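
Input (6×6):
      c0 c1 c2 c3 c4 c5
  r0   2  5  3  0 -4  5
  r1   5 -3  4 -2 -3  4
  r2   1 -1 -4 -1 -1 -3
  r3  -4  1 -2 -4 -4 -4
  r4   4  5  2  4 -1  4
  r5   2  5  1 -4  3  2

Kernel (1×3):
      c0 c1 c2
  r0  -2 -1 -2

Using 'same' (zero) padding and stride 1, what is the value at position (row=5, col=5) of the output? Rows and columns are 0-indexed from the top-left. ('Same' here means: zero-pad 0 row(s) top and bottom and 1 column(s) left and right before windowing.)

-8

The receptive field on the zero-padded input at this output position is [3 2 0]. Elementwise product with the kernel and sum: 3·-2 + 2·-1 + 0·-2.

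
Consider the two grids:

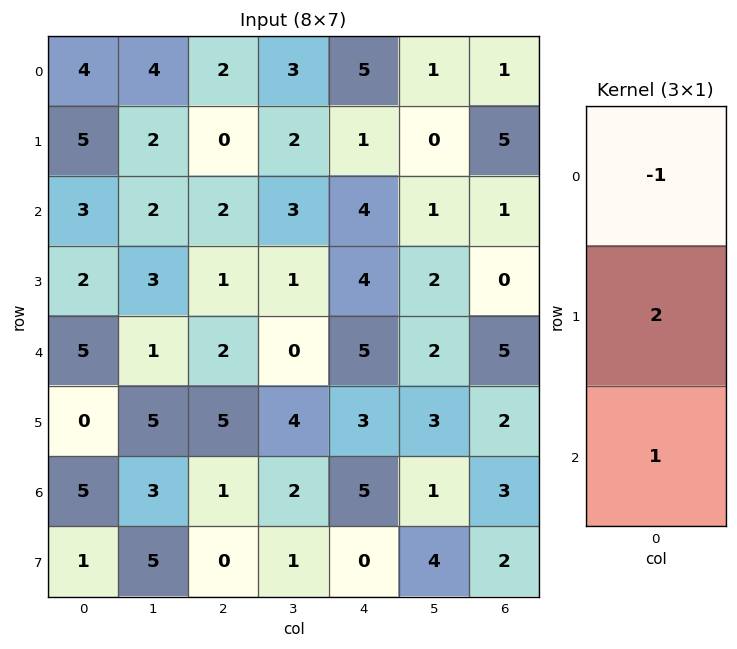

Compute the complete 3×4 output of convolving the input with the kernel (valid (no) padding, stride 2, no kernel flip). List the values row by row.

Output[0,0]: The receptive field on the input at this output position is [4 / 5 / 3]. Elementwise product with the kernel and sum: 4·-1 + 5·2 + 3·1.
Output[0,1]: The receptive field on the input at this output position is [2 / 0 / 2]. Elementwise product with the kernel and sum: 2·-1 + 0·2 + 2·1.

9 0 1 10
6 2 9 4
0 9 6 2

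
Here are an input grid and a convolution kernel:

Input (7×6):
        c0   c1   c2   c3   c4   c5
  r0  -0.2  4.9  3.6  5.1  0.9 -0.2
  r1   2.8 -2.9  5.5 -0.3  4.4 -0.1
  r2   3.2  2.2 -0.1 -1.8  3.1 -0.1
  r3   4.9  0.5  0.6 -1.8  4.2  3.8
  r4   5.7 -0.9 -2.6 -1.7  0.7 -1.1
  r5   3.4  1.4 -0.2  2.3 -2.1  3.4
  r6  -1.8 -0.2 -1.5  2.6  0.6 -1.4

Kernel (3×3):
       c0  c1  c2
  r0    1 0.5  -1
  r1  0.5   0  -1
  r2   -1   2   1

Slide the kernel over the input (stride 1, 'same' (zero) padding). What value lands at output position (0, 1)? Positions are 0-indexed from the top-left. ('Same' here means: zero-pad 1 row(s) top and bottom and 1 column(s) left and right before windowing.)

The receptive field on the zero-padded input at this output position is [0 0 0 / -0.2 4.9 3.6 / 2.8 -2.9 5.5]. Elementwise product with the kernel and sum: 0·1 + 0·0.5 + 0·-1 + -0.2·0.5 + 3.6·-1 + 2.8·-1 + -2.9·2 + 5.5·1.

-6.8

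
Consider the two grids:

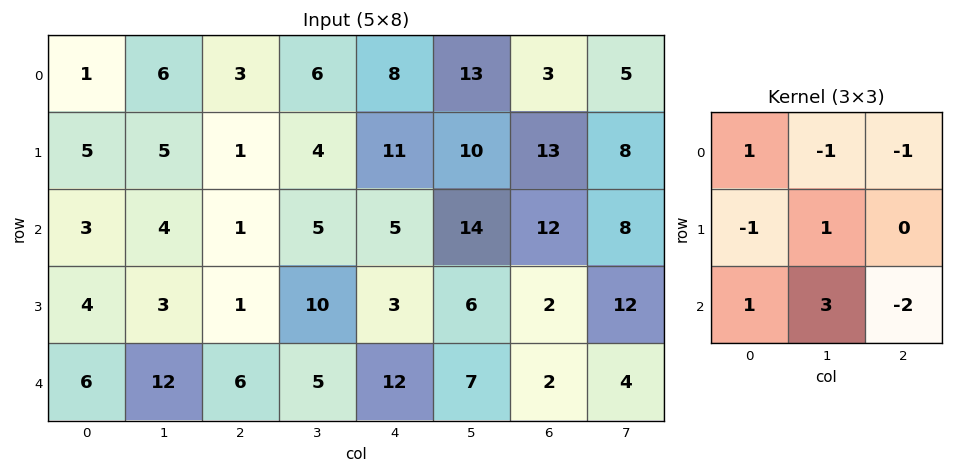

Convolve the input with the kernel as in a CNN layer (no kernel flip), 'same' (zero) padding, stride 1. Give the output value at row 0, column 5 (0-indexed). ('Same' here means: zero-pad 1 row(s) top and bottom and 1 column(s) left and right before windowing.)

20

The receptive field on the zero-padded input at this output position is [0 0 0 / 8 13 3 / 11 10 13]. Elementwise product with the kernel and sum: 0·1 + 0·-1 + 0·-1 + 8·-1 + 13·1 + 11·1 + 10·3 + 13·-2.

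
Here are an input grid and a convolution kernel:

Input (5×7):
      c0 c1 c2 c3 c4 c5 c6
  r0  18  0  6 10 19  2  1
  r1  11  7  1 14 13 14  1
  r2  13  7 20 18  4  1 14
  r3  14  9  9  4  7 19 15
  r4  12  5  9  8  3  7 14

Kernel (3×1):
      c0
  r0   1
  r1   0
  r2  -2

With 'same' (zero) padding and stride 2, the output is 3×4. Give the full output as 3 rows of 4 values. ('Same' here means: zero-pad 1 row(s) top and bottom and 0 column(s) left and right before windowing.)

-22 -2 -26 -2
-17 -17 -1 -29
14 9 7 15

Output[0,0]: The receptive field on the zero-padded input at this output position is [0 / 18 / 11]. Elementwise product with the kernel and sum: 0·1 + 11·-2.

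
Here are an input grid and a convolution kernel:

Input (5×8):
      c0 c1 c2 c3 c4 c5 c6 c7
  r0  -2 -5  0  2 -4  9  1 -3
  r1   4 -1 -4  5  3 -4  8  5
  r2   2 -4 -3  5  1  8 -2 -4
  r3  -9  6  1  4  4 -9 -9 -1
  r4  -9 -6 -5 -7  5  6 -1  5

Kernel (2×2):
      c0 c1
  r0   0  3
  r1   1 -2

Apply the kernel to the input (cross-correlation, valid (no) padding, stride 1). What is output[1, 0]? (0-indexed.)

The receptive field on the input at this output position is [4 -1 / 2 -4]. Elementwise product with the kernel and sum: -1·3 + 2·1 + -4·-2.

7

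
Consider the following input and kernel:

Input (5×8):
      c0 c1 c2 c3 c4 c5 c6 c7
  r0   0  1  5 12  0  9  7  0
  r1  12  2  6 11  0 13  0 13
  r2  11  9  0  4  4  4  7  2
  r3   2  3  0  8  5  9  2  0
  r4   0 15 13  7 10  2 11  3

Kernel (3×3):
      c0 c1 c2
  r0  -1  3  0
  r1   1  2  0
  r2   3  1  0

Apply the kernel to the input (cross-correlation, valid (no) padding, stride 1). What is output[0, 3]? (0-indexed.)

15

The receptive field on the input at this output position is [12 0 9 / 11 0 13 / 4 4 4]. Elementwise product with the kernel and sum: 12·-1 + 0·3 + 11·1 + 0·2 + 4·3 + 4·1.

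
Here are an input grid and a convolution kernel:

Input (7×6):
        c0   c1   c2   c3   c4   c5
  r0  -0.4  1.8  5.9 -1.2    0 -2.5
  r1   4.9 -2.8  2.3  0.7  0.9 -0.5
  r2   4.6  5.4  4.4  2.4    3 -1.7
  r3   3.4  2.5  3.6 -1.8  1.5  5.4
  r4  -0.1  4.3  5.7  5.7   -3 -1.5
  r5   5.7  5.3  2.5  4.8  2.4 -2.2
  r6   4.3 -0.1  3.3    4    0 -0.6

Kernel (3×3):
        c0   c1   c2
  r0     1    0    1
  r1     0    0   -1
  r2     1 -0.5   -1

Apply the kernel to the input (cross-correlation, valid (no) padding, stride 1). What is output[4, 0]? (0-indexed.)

4.15

The receptive field on the input at this output position is [-0.1 4.3 5.7 / 5.7 5.3 2.5 / 4.3 -0.1 3.3]. Elementwise product with the kernel and sum: -0.1·1 + 5.7·1 + 2.5·-1 + 4.3·1 + -0.1·-0.5 + 3.3·-1.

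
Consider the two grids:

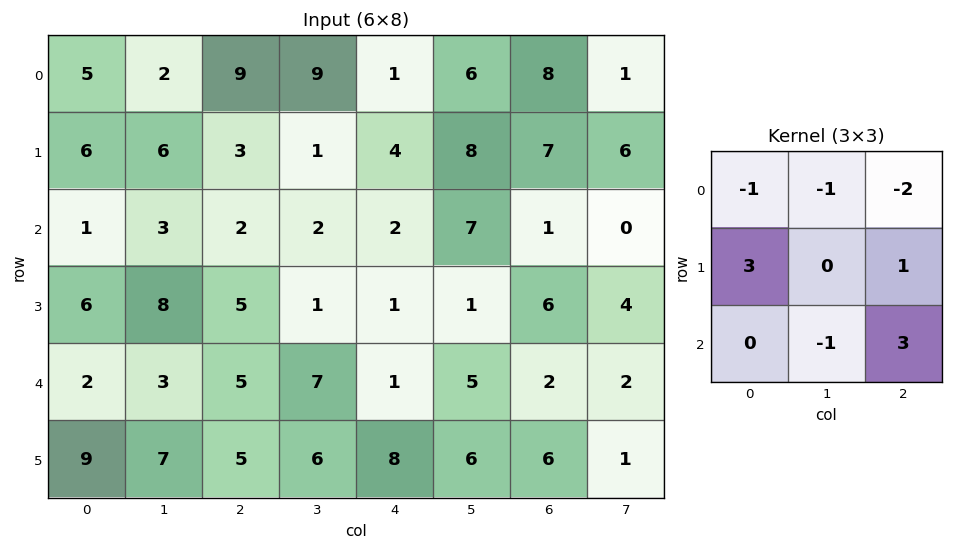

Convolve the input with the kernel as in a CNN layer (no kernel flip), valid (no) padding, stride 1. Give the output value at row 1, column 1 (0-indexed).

-2

The receptive field on the input at this output position is [6 3 1 / 3 2 2 / 8 5 1]. Elementwise product with the kernel and sum: 6·-1 + 3·-1 + 1·-2 + 3·3 + 2·1 + 5·-1 + 1·3.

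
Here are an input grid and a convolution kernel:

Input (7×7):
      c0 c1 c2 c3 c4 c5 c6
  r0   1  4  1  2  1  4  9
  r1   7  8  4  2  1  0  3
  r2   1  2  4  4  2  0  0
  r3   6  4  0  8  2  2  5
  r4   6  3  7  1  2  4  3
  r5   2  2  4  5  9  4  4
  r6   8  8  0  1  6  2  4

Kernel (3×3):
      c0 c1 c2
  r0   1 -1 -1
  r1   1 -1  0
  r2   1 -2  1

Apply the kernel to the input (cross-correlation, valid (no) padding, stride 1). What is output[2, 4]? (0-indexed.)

-1

The receptive field on the input at this output position is [2 0 0 / 2 2 5 / 2 4 3]. Elementwise product with the kernel and sum: 2·1 + 0·-1 + 0·-1 + 2·1 + 2·-1 + 2·1 + 4·-2 + 3·1.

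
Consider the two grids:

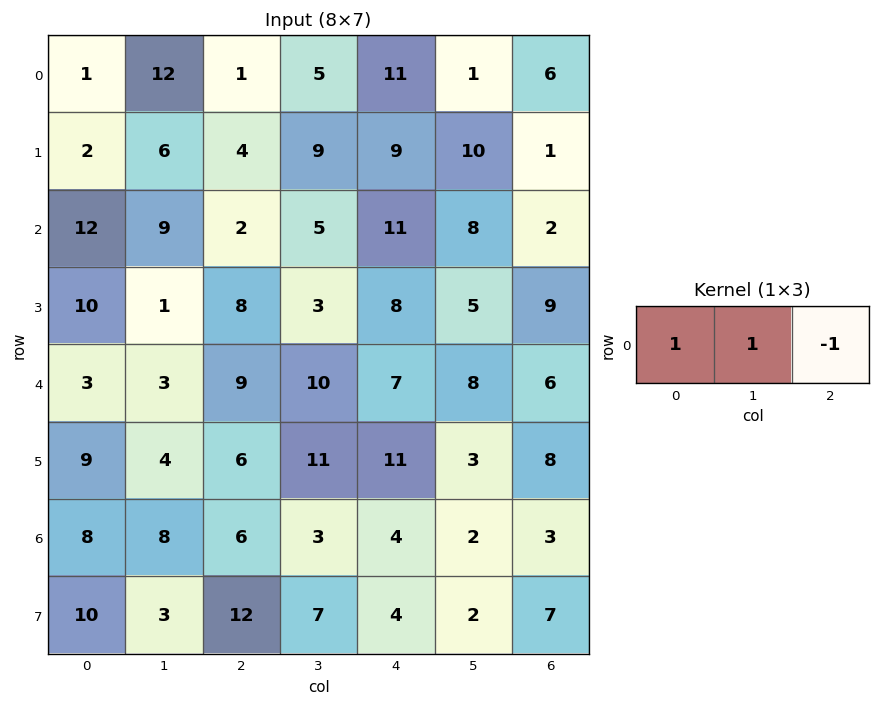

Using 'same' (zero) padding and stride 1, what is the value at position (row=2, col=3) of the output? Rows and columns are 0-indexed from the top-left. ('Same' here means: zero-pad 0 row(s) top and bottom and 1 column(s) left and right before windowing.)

-4

The receptive field on the zero-padded input at this output position is [2 5 11]. Elementwise product with the kernel and sum: 2·1 + 5·1 + 11·-1.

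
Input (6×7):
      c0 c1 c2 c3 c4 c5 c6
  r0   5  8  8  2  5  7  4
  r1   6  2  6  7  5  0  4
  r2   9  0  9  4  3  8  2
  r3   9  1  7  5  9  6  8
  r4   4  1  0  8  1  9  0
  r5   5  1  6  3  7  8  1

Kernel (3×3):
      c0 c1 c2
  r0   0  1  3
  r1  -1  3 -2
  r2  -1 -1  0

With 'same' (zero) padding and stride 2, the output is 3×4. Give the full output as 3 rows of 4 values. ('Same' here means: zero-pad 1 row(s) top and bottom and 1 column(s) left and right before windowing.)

Output[0,0]: The receptive field on the zero-padded input at this output position is [0 0 0 / 0 5 8 / 0 6 2]. Elementwise product with the kernel and sum: 0·1 + 0·3 + 0·-1 + 5·3 + 8·-2 + 0·-1 + 6·-1.
Output[0,1]: The receptive field on the zero-padded input at this output position is [0 0 0 / 8 8 2 / 2 6 7]. Elementwise product with the kernel and sum: 0·1 + 0·3 + 8·-1 + 8·3 + 2·-2 + 2·-1 + 6·-1.

-7 4 -13 1
30 38 -20 -12
17 -2 -6 -10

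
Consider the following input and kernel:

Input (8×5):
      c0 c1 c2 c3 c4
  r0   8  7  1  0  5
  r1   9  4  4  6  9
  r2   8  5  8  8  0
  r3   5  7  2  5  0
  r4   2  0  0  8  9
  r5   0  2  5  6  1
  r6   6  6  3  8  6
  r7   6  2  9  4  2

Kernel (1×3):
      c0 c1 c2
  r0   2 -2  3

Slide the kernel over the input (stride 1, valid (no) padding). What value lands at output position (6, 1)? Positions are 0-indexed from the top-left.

30

The receptive field on the input at this output position is [6 3 8]. Elementwise product with the kernel and sum: 6·2 + 3·-2 + 8·3.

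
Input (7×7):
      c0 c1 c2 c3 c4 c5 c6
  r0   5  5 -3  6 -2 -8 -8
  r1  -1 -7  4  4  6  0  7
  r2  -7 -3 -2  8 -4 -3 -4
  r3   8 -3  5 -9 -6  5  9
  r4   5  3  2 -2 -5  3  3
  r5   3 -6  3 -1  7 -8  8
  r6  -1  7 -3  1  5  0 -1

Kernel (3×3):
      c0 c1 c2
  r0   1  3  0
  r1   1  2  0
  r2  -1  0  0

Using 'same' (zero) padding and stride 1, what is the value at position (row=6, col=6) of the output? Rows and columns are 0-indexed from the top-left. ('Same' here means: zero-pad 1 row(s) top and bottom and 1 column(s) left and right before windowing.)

The receptive field on the zero-padded input at this output position is [-8 8 0 / 0 -1 0 / 0 0 0]. Elementwise product with the kernel and sum: -8·1 + 8·3 + 0·1 + -1·2 + 0·-1.

14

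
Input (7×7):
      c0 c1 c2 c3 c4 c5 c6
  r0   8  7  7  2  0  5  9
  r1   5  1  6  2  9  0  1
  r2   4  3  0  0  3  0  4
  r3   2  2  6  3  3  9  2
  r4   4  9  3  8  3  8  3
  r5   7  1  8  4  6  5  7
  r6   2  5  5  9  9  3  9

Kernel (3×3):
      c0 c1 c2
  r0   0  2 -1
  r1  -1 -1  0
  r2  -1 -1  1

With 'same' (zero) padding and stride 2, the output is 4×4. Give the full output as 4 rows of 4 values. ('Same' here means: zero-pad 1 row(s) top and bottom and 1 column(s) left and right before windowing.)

Output[0,0]: The receptive field on the zero-padded input at this output position is [0 0 0 / 0 8 7 / 0 5 1]. Elementwise product with the kernel and sum: 0·2 + 0·-1 + 0·-1 + 8·-1 + 0·-1 + 5·-1 + 1·1.

-12 -19 -13 -15
5 2 18 -13
-8 -8 -19 -19
11 2 -11 2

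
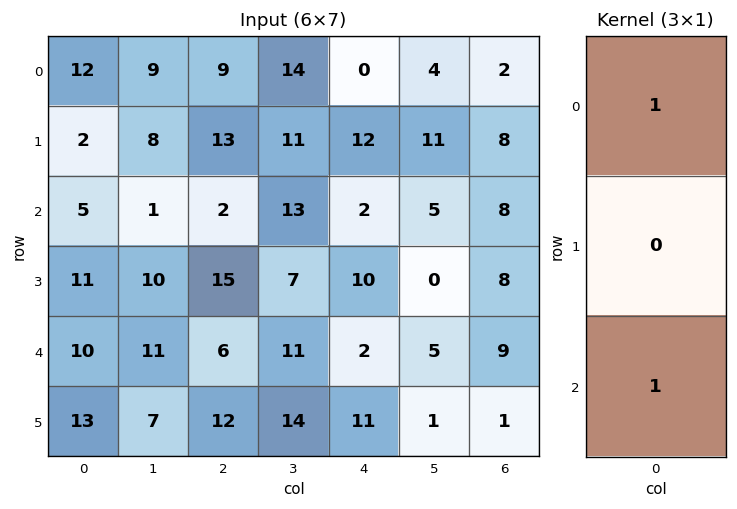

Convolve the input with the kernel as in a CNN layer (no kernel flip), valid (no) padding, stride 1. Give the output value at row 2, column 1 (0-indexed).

The receptive field on the input at this output position is [1 / 10 / 11]. Elementwise product with the kernel and sum: 1·1 + 11·1.

12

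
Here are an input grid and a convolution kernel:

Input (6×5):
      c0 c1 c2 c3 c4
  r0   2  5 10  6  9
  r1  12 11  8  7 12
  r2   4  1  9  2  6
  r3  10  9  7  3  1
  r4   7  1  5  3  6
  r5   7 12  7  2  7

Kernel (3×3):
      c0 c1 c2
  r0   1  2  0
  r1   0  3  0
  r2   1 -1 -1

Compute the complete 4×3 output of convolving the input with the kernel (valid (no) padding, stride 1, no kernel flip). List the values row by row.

39 39 44
31 53 31
34 33 18
19 41 20

Output[0,0]: The receptive field on the input at this output position is [2 5 10 / 12 11 8 / 4 1 9]. Elementwise product with the kernel and sum: 2·1 + 5·2 + 11·3 + 4·1 + 1·-1 + 9·-1.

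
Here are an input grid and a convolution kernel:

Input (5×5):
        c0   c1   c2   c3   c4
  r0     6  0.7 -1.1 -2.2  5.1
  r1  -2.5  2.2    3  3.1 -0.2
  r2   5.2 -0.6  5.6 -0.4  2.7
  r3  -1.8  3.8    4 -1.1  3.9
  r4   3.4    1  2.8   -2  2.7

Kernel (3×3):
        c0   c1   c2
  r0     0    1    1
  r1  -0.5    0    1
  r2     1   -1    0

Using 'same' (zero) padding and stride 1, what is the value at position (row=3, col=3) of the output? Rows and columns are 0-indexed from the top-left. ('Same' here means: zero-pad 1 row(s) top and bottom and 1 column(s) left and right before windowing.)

9

The receptive field on the zero-padded input at this output position is [5.6 -0.4 2.7 / 4 -1.1 3.9 / 2.8 -2 2.7]. Elementwise product with the kernel and sum: -0.4·1 + 2.7·1 + 4·-0.5 + 3.9·1 + 2.8·1 + -2·-1.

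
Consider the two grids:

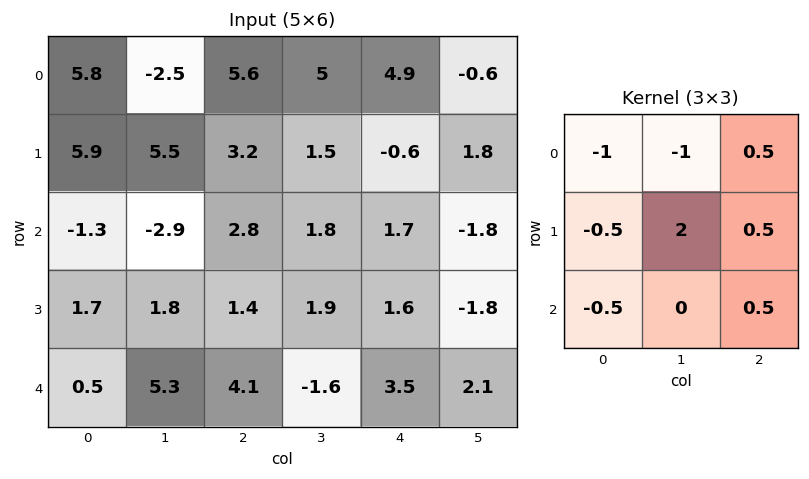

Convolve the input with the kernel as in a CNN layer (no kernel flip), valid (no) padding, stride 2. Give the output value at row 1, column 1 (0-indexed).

The receptive field on the input at this output position is [2.8 1.8 1.7 / 1.4 1.9 1.6 / 4.1 -1.6 3.5]. Elementwise product with the kernel and sum: 2.8·-1 + 1.8·-1 + 1.7·0.5 + 1.4·-0.5 + 1.9·2 + 1.6·0.5 + 4.1·-0.5 + 3.5·0.5.

-0.15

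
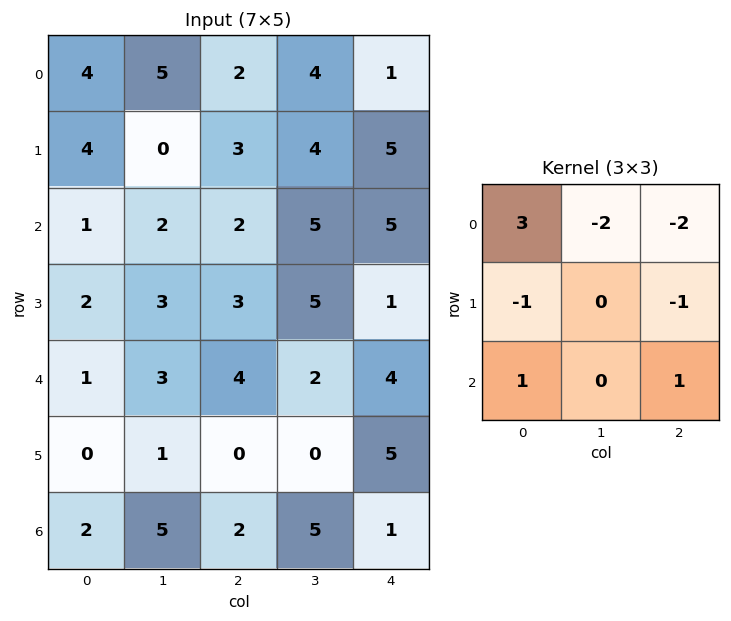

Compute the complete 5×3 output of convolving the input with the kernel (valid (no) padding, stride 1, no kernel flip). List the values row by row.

Output[0,0]: The receptive field on the input at this output position is [4 5 2 / 4 0 3 / 1 2 2]. Elementwise product with the kernel and sum: 4·3 + 5·-2 + 2·-2 + 4·-1 + 3·-1 + 1·1 + 2·1.

-6 6 -5
8 -13 -12
-5 -11 -10
-11 -11 -6
-7 6 -2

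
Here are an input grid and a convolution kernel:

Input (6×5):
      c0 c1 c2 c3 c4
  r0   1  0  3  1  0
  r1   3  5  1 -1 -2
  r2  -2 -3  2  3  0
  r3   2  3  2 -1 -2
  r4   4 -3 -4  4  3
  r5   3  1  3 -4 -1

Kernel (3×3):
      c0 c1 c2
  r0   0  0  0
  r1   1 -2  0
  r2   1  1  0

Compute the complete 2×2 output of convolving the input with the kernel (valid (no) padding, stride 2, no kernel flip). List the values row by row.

Output[0,0]: The receptive field on the input at this output position is [1 0 3 / 3 5 1 / -2 -3 2]. Elementwise product with the kernel and sum: 3·1 + 5·-2 + -2·1 + -3·1.
Output[0,1]: The receptive field on the input at this output position is [3 1 0 / 1 -1 -2 / 2 3 0]. Elementwise product with the kernel and sum: 1·1 + -1·-2 + 2·1 + 3·1.

-12 8
-3 4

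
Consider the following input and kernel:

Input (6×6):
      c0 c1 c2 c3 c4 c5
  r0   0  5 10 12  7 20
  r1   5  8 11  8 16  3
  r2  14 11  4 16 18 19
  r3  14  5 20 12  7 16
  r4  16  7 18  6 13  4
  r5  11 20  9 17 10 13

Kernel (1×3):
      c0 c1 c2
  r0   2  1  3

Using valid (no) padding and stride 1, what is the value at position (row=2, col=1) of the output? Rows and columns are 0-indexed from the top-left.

The receptive field on the input at this output position is [11 4 16]. Elementwise product with the kernel and sum: 11·2 + 4·1 + 16·3.

74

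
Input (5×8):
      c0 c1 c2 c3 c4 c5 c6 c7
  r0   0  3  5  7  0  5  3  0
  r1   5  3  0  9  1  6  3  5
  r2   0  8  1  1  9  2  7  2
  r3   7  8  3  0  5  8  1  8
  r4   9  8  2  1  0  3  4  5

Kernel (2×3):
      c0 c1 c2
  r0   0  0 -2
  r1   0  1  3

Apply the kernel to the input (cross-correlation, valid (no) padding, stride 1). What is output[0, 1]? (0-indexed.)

13

The receptive field on the input at this output position is [3 5 7 / 3 0 9]. Elementwise product with the kernel and sum: 7·-2 + 0·1 + 9·3.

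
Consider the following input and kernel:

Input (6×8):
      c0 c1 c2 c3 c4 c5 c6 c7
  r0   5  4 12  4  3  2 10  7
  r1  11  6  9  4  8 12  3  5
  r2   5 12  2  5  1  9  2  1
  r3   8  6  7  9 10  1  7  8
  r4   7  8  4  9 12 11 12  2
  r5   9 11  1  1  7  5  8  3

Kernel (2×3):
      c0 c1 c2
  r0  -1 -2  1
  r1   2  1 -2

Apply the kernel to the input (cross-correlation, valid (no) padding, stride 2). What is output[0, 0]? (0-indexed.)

The receptive field on the input at this output position is [5 4 12 / 11 6 9]. Elementwise product with the kernel and sum: 5·-1 + 4·-2 + 12·1 + 11·2 + 6·1 + 9·-2.

9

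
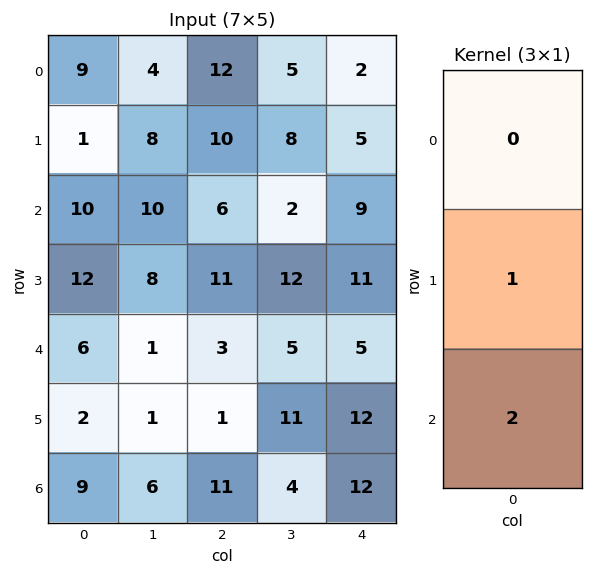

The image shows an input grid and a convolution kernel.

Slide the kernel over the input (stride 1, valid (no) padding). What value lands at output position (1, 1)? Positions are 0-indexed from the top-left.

The receptive field on the input at this output position is [8 / 10 / 8]. Elementwise product with the kernel and sum: 10·1 + 8·2.

26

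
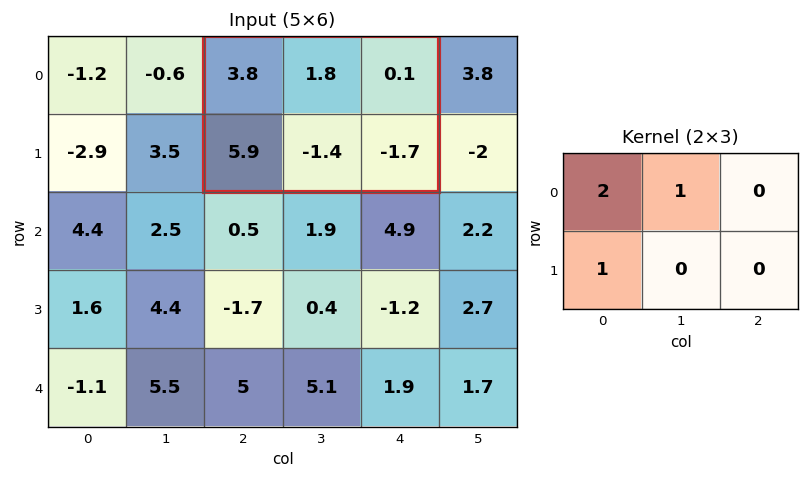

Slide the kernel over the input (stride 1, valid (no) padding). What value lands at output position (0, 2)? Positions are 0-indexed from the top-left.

The receptive field on the input at this output position is [3.8 1.8 0.1 / 5.9 -1.4 -1.7]. Elementwise product with the kernel and sum: 3.8·2 + 1.8·1 + 5.9·1.

15.3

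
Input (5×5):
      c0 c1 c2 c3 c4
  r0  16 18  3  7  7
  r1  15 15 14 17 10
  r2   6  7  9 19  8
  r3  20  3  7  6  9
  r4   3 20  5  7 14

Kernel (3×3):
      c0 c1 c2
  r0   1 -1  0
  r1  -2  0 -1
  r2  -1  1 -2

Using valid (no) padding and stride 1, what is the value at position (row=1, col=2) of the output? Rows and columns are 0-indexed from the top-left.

The receptive field on the input at this output position is [14 17 10 / 9 19 8 / 7 6 9]. Elementwise product with the kernel and sum: 14·1 + 17·-1 + 9·-2 + 8·-1 + 7·-1 + 6·1 + 9·-2.

-48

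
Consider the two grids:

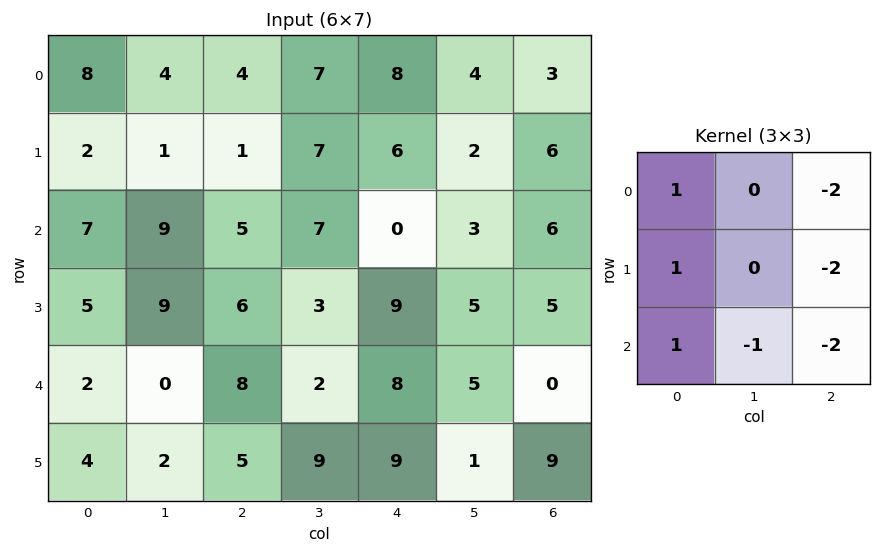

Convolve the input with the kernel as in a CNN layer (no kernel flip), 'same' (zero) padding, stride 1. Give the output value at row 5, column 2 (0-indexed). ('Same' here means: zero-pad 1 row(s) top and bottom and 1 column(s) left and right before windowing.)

-20

The receptive field on the zero-padded input at this output position is [0 8 2 / 2 5 9 / 0 0 0]. Elementwise product with the kernel and sum: 0·1 + 2·-2 + 2·1 + 9·-2 + 0·1 + 0·-1 + 0·-2.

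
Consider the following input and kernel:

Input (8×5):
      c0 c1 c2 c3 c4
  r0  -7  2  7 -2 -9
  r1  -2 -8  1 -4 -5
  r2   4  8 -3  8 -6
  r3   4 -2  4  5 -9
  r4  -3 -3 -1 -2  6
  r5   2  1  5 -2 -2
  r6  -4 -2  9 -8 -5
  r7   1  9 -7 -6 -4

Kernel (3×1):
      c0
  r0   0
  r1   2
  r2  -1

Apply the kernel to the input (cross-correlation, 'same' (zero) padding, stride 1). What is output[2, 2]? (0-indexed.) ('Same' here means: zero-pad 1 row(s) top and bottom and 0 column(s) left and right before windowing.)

The receptive field on the zero-padded input at this output position is [1 / -3 / 4]. Elementwise product with the kernel and sum: -3·2 + 4·-1.

-10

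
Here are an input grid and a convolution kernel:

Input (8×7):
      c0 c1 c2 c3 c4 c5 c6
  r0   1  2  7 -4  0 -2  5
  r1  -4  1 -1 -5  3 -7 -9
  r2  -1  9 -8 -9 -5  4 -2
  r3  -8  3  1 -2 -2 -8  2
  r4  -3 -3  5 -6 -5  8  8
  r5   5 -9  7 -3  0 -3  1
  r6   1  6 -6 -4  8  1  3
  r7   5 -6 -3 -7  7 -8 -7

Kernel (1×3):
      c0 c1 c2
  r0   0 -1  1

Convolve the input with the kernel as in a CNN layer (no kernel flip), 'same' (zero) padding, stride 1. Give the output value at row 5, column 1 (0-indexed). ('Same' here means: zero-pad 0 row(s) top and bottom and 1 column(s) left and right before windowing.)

The receptive field on the zero-padded input at this output position is [5 -9 7]. Elementwise product with the kernel and sum: -9·-1 + 7·1.

16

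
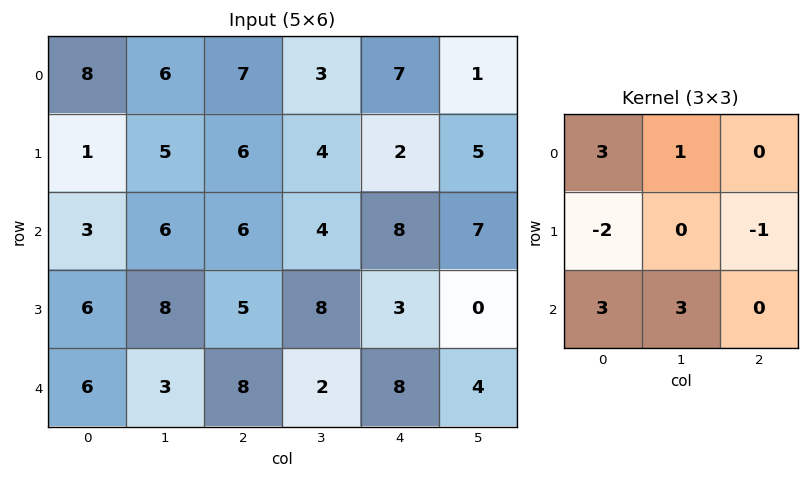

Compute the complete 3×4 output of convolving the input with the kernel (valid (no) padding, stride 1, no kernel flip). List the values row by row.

49 47 40 39
38 44 41 32
25 33 39 34

Output[0,0]: The receptive field on the input at this output position is [8 6 7 / 1 5 6 / 3 6 6]. Elementwise product with the kernel and sum: 8·3 + 6·1 + 1·-2 + 6·-1 + 3·3 + 6·3.
Output[0,1]: The receptive field on the input at this output position is [6 7 3 / 5 6 4 / 6 6 4]. Elementwise product with the kernel and sum: 6·3 + 7·1 + 5·-2 + 4·-1 + 6·3 + 6·3.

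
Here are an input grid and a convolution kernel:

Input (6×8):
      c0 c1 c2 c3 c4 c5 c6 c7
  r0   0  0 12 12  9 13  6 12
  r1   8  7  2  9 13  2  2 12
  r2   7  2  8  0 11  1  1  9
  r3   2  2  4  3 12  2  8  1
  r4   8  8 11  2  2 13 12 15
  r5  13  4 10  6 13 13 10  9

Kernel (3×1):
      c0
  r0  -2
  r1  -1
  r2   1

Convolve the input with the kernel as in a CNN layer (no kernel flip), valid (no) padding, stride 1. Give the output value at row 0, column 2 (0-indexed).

The receptive field on the input at this output position is [12 / 2 / 8]. Elementwise product with the kernel and sum: 12·-2 + 2·-1 + 8·1.

-18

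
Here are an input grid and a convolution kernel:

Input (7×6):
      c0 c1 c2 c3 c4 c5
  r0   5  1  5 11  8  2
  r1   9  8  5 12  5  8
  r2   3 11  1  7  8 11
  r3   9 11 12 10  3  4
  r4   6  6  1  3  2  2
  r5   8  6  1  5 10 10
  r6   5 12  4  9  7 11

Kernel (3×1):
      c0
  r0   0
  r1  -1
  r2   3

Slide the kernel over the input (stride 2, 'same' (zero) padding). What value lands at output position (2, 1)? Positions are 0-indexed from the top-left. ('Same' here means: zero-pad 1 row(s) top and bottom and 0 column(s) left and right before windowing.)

2

The receptive field on the zero-padded input at this output position is [12 / 1 / 1]. Elementwise product with the kernel and sum: 1·-1 + 1·3.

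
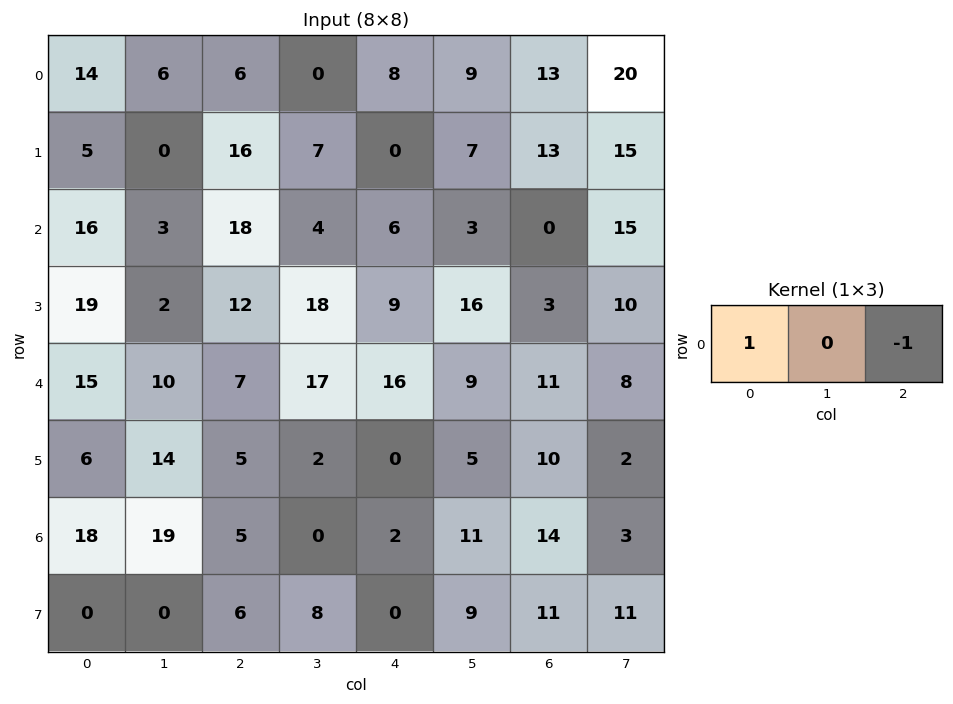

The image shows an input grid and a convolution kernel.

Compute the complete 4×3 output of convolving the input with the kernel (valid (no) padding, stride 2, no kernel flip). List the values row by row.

8 -2 -5
-2 12 6
8 -9 5
13 3 -12

Output[0,0]: The receptive field on the input at this output position is [14 6 6]. Elementwise product with the kernel and sum: 14·1 + 6·-1.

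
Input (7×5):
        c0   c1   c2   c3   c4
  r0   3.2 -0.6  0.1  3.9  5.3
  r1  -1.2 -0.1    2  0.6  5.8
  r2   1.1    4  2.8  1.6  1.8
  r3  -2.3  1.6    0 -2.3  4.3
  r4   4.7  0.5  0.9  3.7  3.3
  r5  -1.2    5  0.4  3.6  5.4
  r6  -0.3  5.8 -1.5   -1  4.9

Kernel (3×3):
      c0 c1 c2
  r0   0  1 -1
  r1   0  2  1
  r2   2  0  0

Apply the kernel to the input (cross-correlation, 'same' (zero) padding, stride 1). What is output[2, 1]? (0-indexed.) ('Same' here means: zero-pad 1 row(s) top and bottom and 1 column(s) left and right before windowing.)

The receptive field on the zero-padded input at this output position is [-1.2 -0.1 2 / 1.1 4 2.8 / -2.3 1.6 0]. Elementwise product with the kernel and sum: -0.1·1 + 2·-1 + 4·2 + 2.8·1 + -2.3·2.

4.1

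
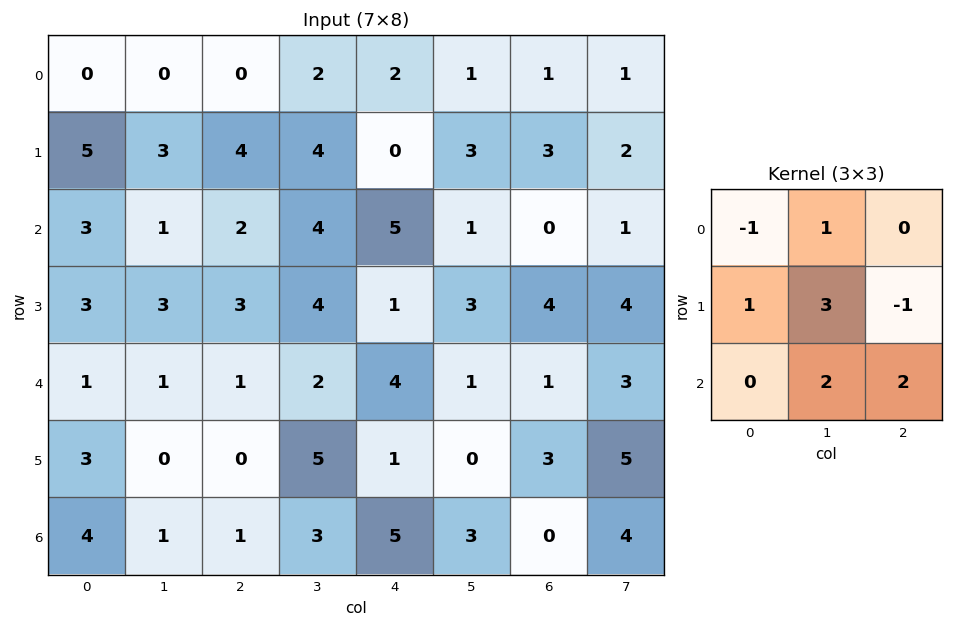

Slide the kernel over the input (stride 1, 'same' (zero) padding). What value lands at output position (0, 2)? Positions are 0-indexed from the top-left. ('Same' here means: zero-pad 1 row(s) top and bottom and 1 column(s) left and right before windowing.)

The receptive field on the zero-padded input at this output position is [0 0 0 / 0 0 2 / 3 4 4]. Elementwise product with the kernel and sum: 0·-1 + 0·1 + 0·1 + 0·3 + 2·-1 + 4·2 + 4·2.

14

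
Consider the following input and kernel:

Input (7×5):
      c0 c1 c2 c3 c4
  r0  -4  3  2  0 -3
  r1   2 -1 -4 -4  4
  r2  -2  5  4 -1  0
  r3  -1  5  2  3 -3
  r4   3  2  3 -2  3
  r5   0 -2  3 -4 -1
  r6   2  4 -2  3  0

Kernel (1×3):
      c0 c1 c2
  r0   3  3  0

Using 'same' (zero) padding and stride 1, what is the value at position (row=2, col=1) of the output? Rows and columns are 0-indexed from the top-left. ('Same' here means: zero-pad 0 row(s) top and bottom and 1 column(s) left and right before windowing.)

9

The receptive field on the zero-padded input at this output position is [-2 5 4]. Elementwise product with the kernel and sum: -2·3 + 5·3.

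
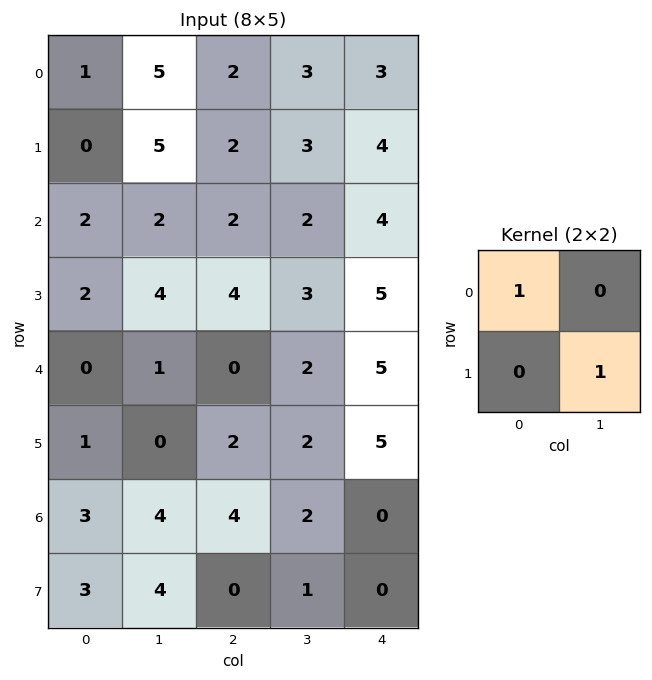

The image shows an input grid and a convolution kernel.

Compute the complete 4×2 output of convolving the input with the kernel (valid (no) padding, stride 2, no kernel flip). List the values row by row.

Output[0,0]: The receptive field on the input at this output position is [1 5 / 0 5]. Elementwise product with the kernel and sum: 1·1 + 5·1.
Output[0,1]: The receptive field on the input at this output position is [2 3 / 2 3]. Elementwise product with the kernel and sum: 2·1 + 3·1.

6 5
6 5
0 2
7 5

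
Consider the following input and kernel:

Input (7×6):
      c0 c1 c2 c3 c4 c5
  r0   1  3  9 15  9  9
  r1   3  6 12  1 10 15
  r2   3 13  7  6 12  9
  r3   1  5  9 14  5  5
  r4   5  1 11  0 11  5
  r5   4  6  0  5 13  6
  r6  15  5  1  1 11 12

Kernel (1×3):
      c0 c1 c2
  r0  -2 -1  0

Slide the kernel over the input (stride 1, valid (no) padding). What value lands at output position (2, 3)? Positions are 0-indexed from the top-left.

-24

The receptive field on the input at this output position is [6 12 9]. Elementwise product with the kernel and sum: 6·-2 + 12·-1.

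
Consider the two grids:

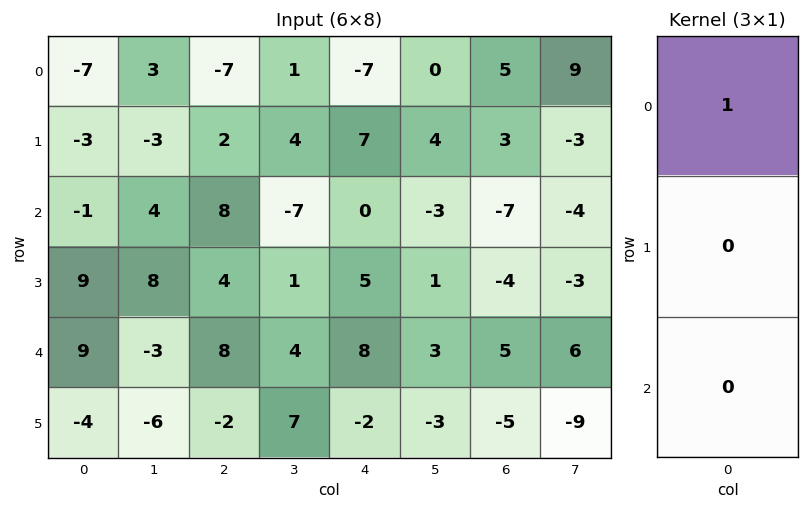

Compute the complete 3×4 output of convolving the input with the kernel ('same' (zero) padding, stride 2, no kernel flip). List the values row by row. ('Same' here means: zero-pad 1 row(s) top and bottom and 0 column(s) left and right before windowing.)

0 0 0 0
-3 2 7 3
9 4 5 -4

Output[0,0]: The receptive field on the zero-padded input at this output position is [0 / -7 / -3]. Elementwise product with the kernel and sum: 0·1.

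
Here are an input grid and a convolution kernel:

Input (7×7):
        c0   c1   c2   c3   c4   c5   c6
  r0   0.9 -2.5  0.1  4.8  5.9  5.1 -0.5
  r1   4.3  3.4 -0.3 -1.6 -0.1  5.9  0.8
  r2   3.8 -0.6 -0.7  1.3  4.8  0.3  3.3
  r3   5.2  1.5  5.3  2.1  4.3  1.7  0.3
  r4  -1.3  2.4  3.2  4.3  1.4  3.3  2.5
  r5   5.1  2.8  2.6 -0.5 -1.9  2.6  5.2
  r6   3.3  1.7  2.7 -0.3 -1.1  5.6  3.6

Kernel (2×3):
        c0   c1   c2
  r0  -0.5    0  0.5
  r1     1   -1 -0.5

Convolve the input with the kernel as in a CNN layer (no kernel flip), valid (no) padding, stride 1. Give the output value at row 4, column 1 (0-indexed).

1.4

The receptive field on the input at this output position is [2.4 3.2 4.3 / 2.8 2.6 -0.5]. Elementwise product with the kernel and sum: 2.4·-0.5 + 4.3·0.5 + 2.8·1 + 2.6·-1 + -0.5·-0.5.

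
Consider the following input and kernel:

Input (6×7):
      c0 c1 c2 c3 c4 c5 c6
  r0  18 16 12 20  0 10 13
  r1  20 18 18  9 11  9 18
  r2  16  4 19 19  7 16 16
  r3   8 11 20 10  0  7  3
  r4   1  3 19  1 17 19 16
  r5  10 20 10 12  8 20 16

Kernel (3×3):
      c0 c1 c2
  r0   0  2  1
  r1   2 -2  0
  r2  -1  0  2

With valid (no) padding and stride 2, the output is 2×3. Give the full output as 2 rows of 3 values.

70 53 62
58 80 49

Output[0,0]: The receptive field on the input at this output position is [18 16 12 / 20 18 18 / 16 4 19]. Elementwise product with the kernel and sum: 16·2 + 12·1 + 20·2 + 18·-2 + 16·-1 + 19·2.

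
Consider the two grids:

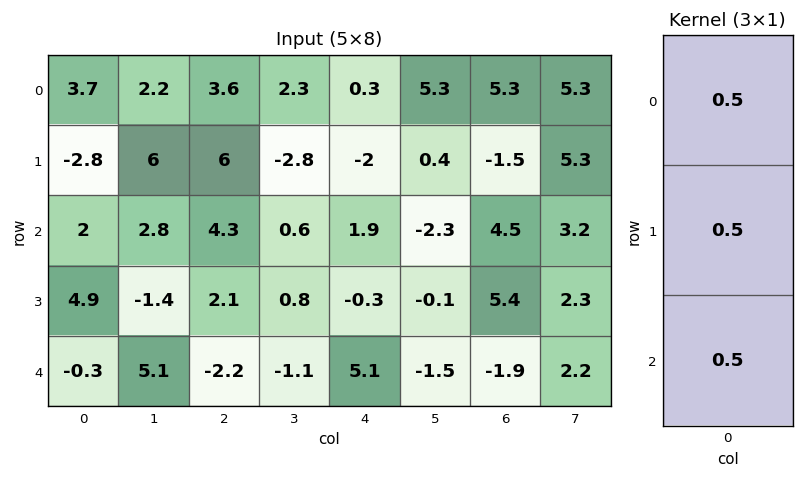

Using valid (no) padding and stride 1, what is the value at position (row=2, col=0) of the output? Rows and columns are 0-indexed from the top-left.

The receptive field on the input at this output position is [2 / 4.9 / -0.3]. Elementwise product with the kernel and sum: 2·0.5 + 4.9·0.5 + -0.3·0.5.

3.3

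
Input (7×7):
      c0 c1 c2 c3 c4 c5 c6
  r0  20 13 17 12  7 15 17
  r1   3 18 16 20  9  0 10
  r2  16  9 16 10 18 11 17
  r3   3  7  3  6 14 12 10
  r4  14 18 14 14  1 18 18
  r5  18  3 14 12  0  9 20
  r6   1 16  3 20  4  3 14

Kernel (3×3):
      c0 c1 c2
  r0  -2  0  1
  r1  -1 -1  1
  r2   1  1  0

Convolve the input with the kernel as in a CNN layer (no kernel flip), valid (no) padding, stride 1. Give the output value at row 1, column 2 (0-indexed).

-22

The receptive field on the input at this output position is [16 20 9 / 16 10 18 / 3 6 14]. Elementwise product with the kernel and sum: 16·-2 + 9·1 + 16·-1 + 10·-1 + 18·1 + 3·1 + 6·1.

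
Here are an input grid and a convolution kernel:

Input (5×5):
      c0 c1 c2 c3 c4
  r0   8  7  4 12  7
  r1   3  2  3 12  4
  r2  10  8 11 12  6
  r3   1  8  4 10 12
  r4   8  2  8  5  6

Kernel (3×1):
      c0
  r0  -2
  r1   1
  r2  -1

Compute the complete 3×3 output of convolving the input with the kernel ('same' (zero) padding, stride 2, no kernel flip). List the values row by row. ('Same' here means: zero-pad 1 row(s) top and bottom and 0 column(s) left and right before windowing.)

5 1 3
3 1 -14
6 0 -18

Output[0,0]: The receptive field on the zero-padded input at this output position is [0 / 8 / 3]. Elementwise product with the kernel and sum: 0·-2 + 8·1 + 3·-1.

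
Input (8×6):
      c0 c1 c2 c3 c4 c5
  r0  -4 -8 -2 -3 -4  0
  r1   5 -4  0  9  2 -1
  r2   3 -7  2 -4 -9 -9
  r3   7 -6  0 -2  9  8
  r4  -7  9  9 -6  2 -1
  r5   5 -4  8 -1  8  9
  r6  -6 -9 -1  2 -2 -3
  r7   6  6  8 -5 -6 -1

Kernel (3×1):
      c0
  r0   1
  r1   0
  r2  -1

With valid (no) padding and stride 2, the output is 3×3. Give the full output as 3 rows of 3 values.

-7 -4 5
10 -7 -11
-1 10 4

Output[0,0]: The receptive field on the input at this output position is [-4 / 5 / 3]. Elementwise product with the kernel and sum: -4·1 + 3·-1.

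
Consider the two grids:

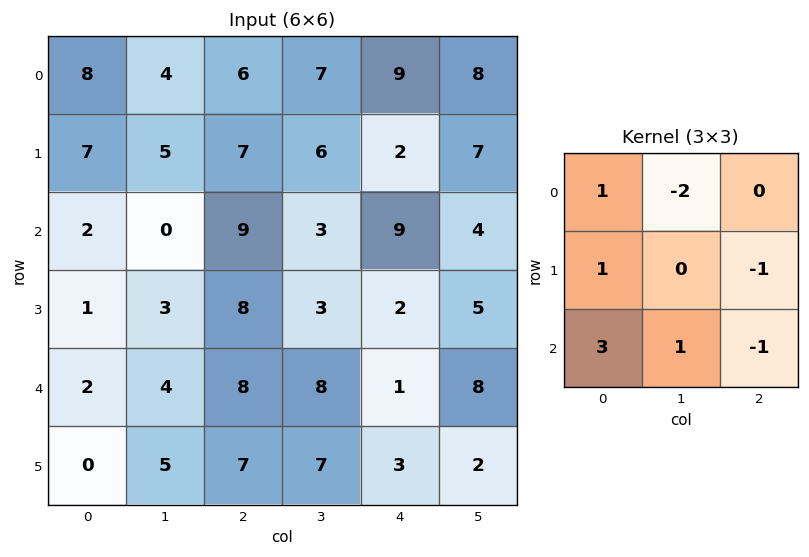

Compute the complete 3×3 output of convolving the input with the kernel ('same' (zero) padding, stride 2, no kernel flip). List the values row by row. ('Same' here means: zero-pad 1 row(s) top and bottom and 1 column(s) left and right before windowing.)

Output[0,0]: The receptive field on the zero-padded input at this output position is [0 0 0 / 0 8 4 / 0 7 5]. Elementwise product with the kernel and sum: 0·1 + 0·-2 + 0·1 + 4·-1 + 0·3 + 7·1 + 5·-1.

-2 13 12
-16 2 7
-11 -2 21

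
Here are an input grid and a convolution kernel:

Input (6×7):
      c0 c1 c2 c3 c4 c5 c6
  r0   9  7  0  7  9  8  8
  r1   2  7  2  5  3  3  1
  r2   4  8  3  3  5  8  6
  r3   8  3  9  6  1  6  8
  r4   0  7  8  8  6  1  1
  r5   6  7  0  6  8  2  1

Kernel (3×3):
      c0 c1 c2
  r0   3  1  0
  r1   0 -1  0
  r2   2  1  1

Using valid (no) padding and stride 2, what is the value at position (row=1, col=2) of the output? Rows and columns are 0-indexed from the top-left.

The receptive field on the input at this output position is [5 8 6 / 1 6 8 / 6 1 1]. Elementwise product with the kernel and sum: 5·3 + 8·1 + 6·-1 + 6·2 + 1·1 + 1·1.

31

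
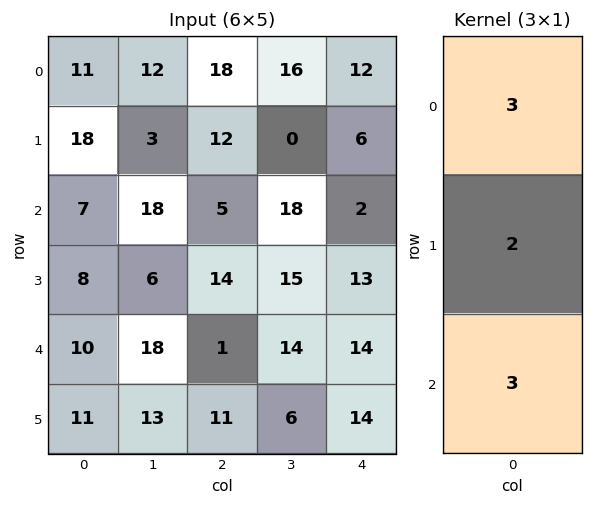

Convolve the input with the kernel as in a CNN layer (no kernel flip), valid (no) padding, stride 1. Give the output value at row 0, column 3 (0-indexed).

102

The receptive field on the input at this output position is [16 / 0 / 18]. Elementwise product with the kernel and sum: 16·3 + 0·2 + 18·3.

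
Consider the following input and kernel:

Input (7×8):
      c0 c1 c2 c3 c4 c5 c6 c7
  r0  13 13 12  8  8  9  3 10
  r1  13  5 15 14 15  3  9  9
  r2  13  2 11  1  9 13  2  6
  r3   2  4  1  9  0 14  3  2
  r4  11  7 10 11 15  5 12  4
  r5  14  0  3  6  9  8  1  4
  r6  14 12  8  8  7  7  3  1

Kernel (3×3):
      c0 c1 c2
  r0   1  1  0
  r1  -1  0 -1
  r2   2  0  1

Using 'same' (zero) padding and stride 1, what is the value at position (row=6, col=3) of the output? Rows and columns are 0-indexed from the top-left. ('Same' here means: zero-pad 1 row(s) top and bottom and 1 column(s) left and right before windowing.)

-6

The receptive field on the zero-padded input at this output position is [3 6 9 / 8 8 7 / 0 0 0]. Elementwise product with the kernel and sum: 3·1 + 6·1 + 8·-1 + 7·-1 + 0·2 + 0·1.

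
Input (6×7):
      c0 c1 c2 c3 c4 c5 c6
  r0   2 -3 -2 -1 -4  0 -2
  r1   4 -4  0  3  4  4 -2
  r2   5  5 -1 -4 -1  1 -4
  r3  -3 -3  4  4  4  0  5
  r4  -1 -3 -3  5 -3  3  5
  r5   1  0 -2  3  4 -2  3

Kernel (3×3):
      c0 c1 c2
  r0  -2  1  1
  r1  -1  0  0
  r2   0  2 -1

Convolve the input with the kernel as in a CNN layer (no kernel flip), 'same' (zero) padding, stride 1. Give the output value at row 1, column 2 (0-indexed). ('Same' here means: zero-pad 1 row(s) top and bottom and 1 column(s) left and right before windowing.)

9

The receptive field on the zero-padded input at this output position is [-3 -2 -1 / -4 0 3 / 5 -1 -4]. Elementwise product with the kernel and sum: -3·-2 + -2·1 + -1·1 + -4·-1 + -1·2 + -4·-1.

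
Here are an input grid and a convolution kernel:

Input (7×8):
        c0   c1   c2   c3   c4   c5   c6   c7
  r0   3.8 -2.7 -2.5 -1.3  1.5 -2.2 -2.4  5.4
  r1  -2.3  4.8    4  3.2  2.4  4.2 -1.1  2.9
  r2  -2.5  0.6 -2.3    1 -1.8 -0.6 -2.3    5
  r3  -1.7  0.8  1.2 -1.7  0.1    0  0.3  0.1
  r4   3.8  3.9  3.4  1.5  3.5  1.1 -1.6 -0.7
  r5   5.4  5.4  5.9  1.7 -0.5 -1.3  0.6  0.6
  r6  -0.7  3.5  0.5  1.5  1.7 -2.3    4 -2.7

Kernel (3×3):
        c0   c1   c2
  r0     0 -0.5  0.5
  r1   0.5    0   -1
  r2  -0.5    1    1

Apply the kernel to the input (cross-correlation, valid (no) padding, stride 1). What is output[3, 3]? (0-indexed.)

The receptive field on the input at this output position is [-1.7 0.1 0 / 1.5 3.5 1.1 / 1.7 -0.5 -1.3]. Elementwise product with the kernel and sum: 0.1·-0.5 + 0·0.5 + 1.5·0.5 + 1.1·-1 + 1.7·-0.5 + -0.5·1 + -1.3·1.

-3.05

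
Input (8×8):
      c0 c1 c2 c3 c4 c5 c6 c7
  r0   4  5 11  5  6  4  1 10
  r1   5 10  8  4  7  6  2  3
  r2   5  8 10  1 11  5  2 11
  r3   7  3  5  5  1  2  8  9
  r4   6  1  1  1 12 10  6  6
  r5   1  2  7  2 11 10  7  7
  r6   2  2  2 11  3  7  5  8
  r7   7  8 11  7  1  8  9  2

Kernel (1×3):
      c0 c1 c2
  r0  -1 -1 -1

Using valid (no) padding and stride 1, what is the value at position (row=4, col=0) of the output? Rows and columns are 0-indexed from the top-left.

-8

The receptive field on the input at this output position is [6 1 1]. Elementwise product with the kernel and sum: 6·-1 + 1·-1 + 1·-1.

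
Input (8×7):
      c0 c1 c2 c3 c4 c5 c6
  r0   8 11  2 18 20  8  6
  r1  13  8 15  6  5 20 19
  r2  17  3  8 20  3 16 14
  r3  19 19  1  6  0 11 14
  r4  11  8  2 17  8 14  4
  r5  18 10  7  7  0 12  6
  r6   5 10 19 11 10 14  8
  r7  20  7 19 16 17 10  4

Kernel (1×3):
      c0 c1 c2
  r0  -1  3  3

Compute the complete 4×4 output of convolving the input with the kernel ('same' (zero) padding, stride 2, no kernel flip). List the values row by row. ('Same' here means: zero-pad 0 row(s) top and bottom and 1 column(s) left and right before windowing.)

Output[0,0]: The receptive field on the zero-padded input at this output position is [0 8 11]. Elementwise product with the kernel and sum: 0·-1 + 8·3 + 11·3.
Output[0,1]: The receptive field on the zero-padded input at this output position is [11 2 18]. Elementwise product with the kernel and sum: 11·-1 + 2·3 + 18·3.

57 49 66 10
60 81 37 26
57 49 49 -2
45 80 61 10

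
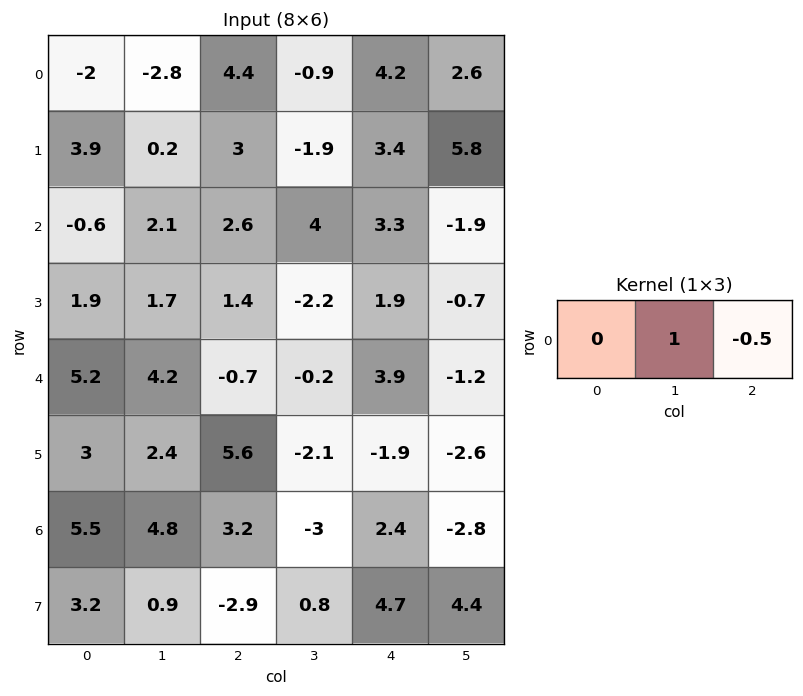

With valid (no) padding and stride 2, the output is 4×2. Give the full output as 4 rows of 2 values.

Output[0,0]: The receptive field on the input at this output position is [-2 -2.8 4.4]. Elementwise product with the kernel and sum: -2.8·1 + 4.4·-0.5.
Output[0,1]: The receptive field on the input at this output position is [4.4 -0.9 4.2]. Elementwise product with the kernel and sum: -0.9·1 + 4.2·-0.5.

-5 -3
0.8 2.35
4.55 -2.15
3.2 -4.2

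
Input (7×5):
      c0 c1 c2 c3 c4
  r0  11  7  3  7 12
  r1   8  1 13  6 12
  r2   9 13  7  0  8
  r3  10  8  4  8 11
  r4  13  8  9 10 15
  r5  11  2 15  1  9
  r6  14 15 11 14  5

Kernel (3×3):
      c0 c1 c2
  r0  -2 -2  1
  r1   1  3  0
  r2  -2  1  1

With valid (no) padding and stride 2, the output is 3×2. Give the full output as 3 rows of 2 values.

Output[0,0]: The receptive field on the input at this output position is [11 7 3 / 8 1 13 / 9 13 7]. Elementwise product with the kernel and sum: 11·-2 + 7·-2 + 3·1 + 8·1 + 1·3 + 9·-2 + 13·1 + 7·1.
Output[0,1]: The receptive field on the input at this output position is [3 7 12 / 13 6 12 / 7 0 8]. Elementwise product with the kernel and sum: 3·-2 + 7·-2 + 12·1 + 13·1 + 6·3 + 7·-2 + 0·1 + 8·1.

-20 17
-12 29
-18 -8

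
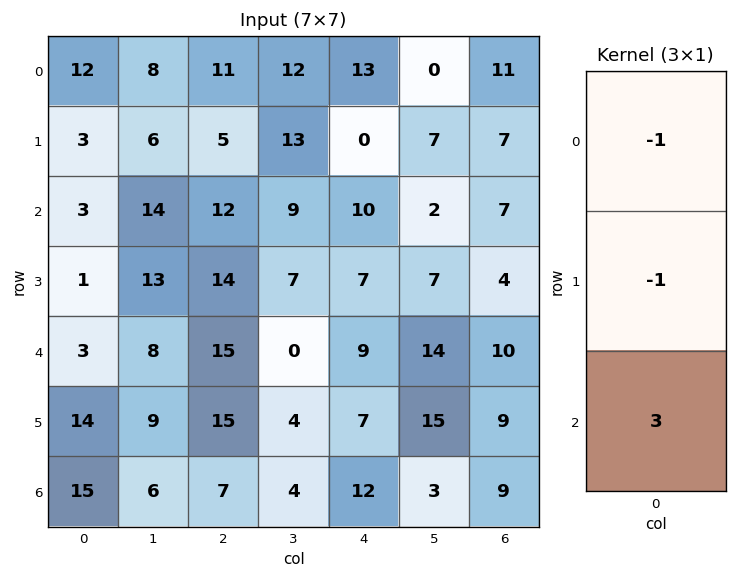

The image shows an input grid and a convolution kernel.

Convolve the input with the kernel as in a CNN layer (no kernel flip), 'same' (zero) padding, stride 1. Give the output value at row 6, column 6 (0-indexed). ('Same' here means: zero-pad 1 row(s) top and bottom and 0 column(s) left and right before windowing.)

-18

The receptive field on the zero-padded input at this output position is [9 / 9 / 0]. Elementwise product with the kernel and sum: 9·-1 + 9·-1 + 0·3.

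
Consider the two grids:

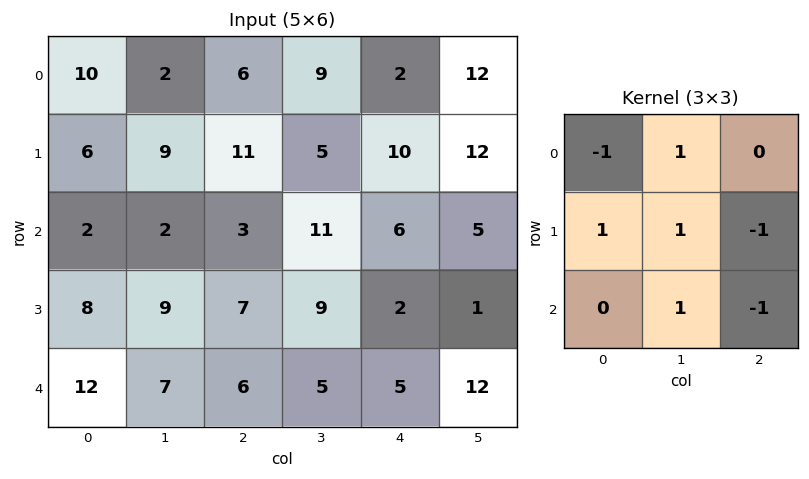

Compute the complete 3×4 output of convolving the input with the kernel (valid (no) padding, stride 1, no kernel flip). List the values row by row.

Output[0,0]: The receptive field on the input at this output position is [10 2 6 / 6 9 11 / 2 2 3]. Elementwise product with the kernel and sum: 10·-1 + 2·1 + 6·1 + 9·1 + 11·-1 + 2·1 + 3·-1.

-5 11 14 -3
6 -6 9 18
11 9 22 -2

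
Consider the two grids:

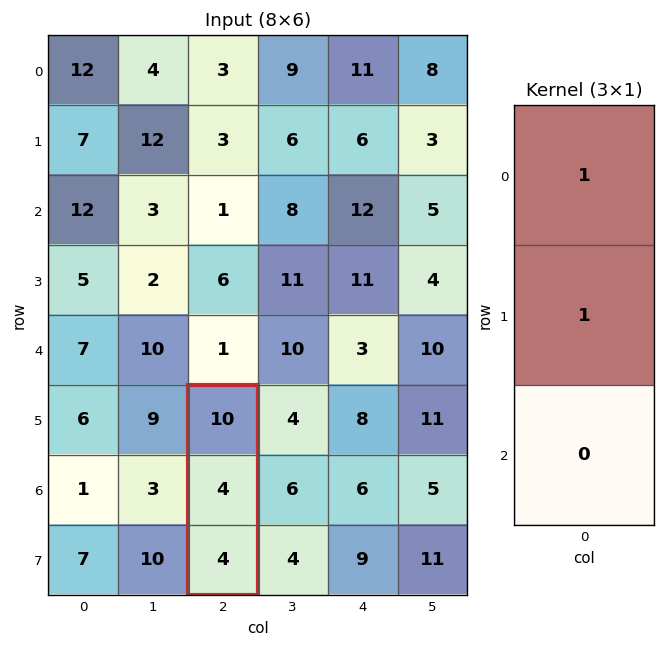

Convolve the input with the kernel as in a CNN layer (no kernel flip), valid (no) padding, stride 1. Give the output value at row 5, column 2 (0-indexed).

14

The receptive field on the input at this output position is [10 / 4 / 4]. Elementwise product with the kernel and sum: 10·1 + 4·1.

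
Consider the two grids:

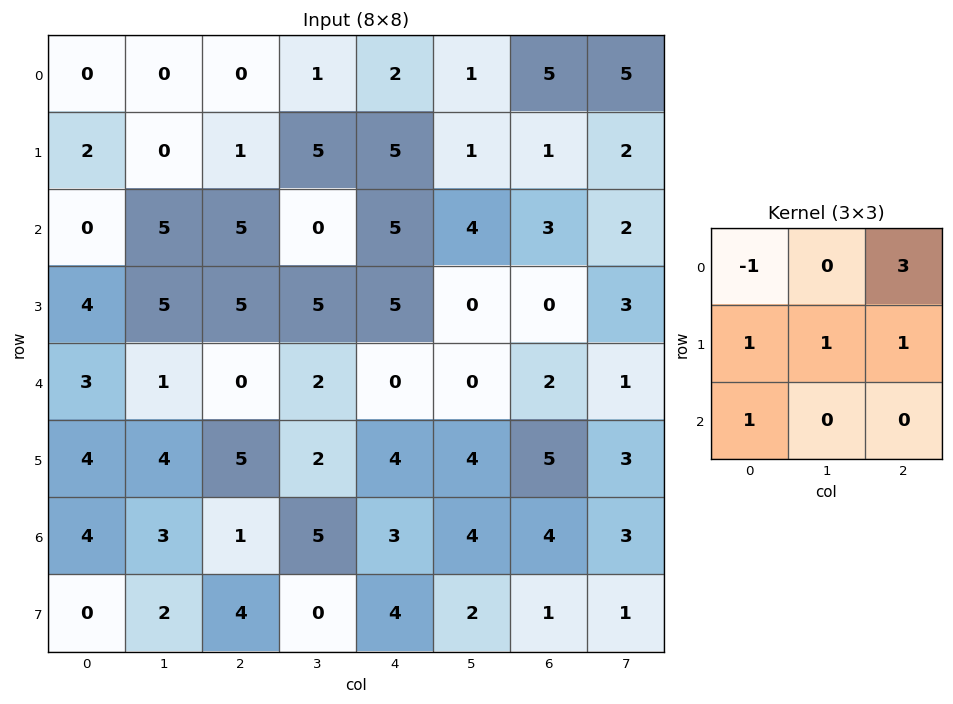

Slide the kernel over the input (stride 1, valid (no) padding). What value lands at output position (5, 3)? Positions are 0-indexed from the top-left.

The receptive field on the input at this output position is [2 4 4 / 5 3 4 / 0 4 2]. Elementwise product with the kernel and sum: 2·-1 + 4·3 + 5·1 + 3·1 + 4·1 + 0·1.

22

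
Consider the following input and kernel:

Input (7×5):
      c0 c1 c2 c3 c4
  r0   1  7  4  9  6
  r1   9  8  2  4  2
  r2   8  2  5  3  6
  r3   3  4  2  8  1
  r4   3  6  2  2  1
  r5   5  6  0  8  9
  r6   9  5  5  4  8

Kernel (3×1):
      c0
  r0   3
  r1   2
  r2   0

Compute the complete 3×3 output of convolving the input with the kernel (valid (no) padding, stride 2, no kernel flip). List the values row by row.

21 16 22
30 19 20
19 6 21

Output[0,0]: The receptive field on the input at this output position is [1 / 9 / 8]. Elementwise product with the kernel and sum: 1·3 + 9·2.
Output[0,1]: The receptive field on the input at this output position is [4 / 2 / 5]. Elementwise product with the kernel and sum: 4·3 + 2·2.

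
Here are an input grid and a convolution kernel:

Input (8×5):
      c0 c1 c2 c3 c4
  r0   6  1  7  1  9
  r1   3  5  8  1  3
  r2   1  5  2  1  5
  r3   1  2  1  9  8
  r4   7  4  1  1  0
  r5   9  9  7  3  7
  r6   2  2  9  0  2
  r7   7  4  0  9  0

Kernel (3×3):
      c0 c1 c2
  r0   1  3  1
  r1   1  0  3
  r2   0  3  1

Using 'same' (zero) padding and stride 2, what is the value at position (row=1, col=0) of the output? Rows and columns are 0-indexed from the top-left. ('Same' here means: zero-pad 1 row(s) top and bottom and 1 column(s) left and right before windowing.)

34

The receptive field on the zero-padded input at this output position is [0 3 5 / 0 1 5 / 0 1 2]. Elementwise product with the kernel and sum: 0·1 + 3·3 + 5·1 + 0·1 + 5·3 + 1·3 + 2·1.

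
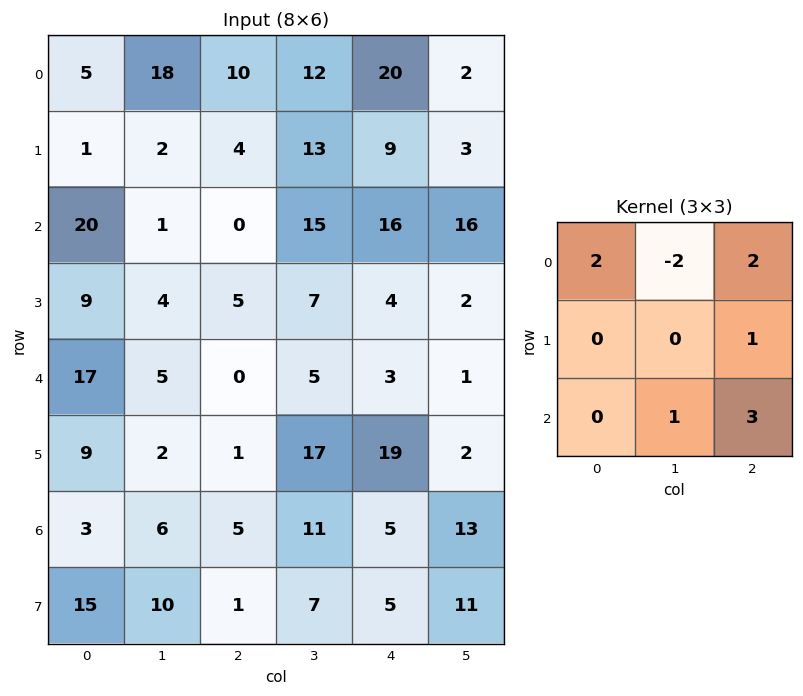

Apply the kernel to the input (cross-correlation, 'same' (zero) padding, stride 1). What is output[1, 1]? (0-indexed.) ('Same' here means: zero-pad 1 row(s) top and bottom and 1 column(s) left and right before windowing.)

-1

The receptive field on the zero-padded input at this output position is [5 18 10 / 1 2 4 / 20 1 0]. Elementwise product with the kernel and sum: 5·2 + 18·-2 + 10·2 + 4·1 + 1·1 + 0·3.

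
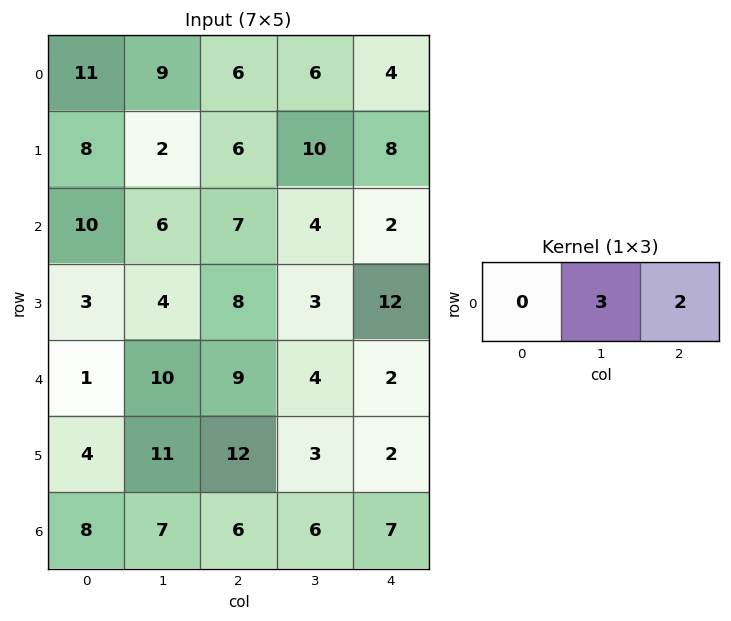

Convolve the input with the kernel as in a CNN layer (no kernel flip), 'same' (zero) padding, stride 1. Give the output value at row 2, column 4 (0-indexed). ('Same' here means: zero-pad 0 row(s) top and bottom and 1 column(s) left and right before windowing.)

The receptive field on the zero-padded input at this output position is [4 2 0]. Elementwise product with the kernel and sum: 2·3 + 0·2.

6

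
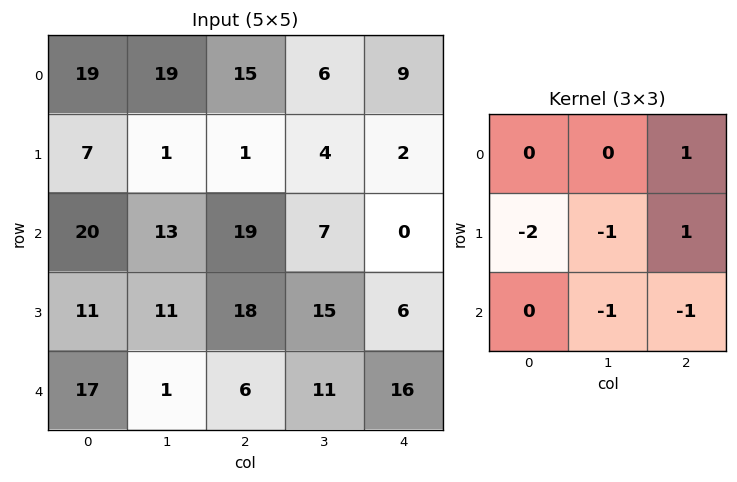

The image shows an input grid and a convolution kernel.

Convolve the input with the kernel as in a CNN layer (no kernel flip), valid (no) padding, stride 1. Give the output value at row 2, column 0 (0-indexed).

The receptive field on the input at this output position is [20 13 19 / 11 11 18 / 17 1 6]. Elementwise product with the kernel and sum: 19·1 + 11·-2 + 11·-1 + 18·1 + 1·-1 + 6·-1.

-3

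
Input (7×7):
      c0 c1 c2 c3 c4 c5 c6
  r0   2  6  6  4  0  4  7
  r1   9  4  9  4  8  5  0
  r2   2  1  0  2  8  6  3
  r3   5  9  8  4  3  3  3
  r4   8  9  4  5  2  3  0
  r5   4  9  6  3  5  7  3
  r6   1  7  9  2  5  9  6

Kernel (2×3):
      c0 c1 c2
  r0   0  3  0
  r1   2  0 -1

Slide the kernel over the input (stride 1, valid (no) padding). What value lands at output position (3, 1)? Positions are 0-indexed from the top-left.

The receptive field on the input at this output position is [9 8 4 / 9 4 5]. Elementwise product with the kernel and sum: 8·3 + 9·2 + 5·-1.

37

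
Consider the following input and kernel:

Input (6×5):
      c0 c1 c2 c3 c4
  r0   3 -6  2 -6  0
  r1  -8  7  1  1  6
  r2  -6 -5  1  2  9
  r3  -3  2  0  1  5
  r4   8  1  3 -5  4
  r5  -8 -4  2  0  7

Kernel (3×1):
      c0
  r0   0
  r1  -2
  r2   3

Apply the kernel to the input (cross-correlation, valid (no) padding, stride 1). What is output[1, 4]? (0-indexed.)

The receptive field on the input at this output position is [6 / 9 / 5]. Elementwise product with the kernel and sum: 9·-2 + 5·3.

-3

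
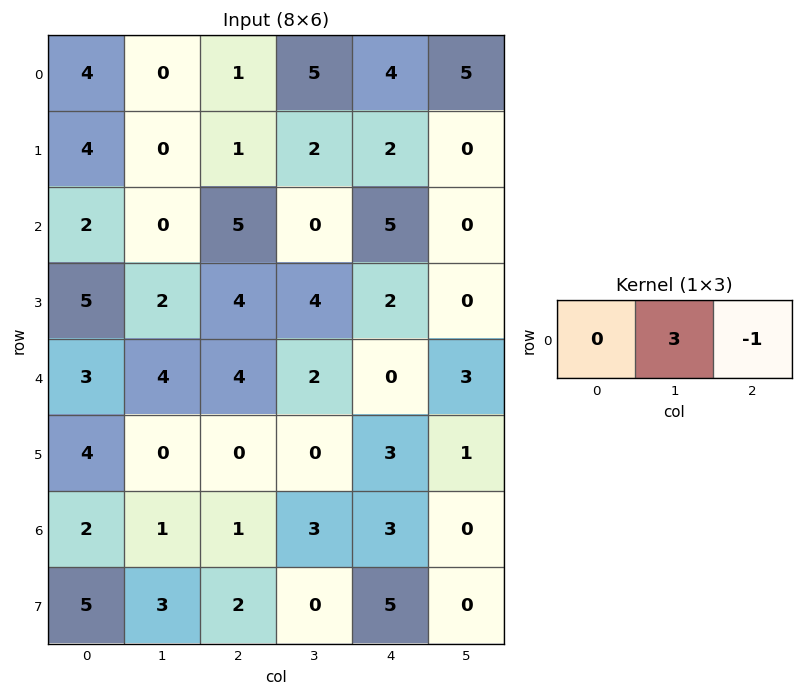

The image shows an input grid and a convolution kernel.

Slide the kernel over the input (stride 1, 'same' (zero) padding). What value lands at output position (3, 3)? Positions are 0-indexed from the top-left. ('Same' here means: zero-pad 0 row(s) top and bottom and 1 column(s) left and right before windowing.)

10

The receptive field on the zero-padded input at this output position is [4 4 2]. Elementwise product with the kernel and sum: 4·3 + 2·-1.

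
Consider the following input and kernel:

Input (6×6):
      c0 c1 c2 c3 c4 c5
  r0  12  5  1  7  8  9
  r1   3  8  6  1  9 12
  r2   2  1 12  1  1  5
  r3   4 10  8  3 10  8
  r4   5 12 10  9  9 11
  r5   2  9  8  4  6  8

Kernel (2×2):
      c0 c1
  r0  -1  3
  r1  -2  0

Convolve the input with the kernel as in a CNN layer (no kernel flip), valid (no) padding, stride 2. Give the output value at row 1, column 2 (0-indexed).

The receptive field on the input at this output position is [1 5 / 10 8]. Elementwise product with the kernel and sum: 1·-1 + 5·3 + 10·-2.

-6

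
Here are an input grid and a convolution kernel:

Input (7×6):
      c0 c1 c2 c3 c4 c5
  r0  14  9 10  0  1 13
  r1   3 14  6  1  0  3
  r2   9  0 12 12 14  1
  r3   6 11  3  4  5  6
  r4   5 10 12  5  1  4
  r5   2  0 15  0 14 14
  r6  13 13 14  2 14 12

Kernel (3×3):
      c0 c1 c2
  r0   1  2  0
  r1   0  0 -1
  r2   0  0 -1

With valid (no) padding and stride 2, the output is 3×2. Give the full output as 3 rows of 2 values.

Output[0,0]: The receptive field on the input at this output position is [14 9 10 / 3 14 6 / 9 0 12]. Elementwise product with the kernel and sum: 14·1 + 9·2 + 6·-1 + 12·-1.
Output[0,1]: The receptive field on the input at this output position is [10 0 1 / 6 1 0 / 12 12 14]. Elementwise product with the kernel and sum: 10·1 + 0·2 + 0·-1 + 14·-1.

14 -4
-6 30
-4 -6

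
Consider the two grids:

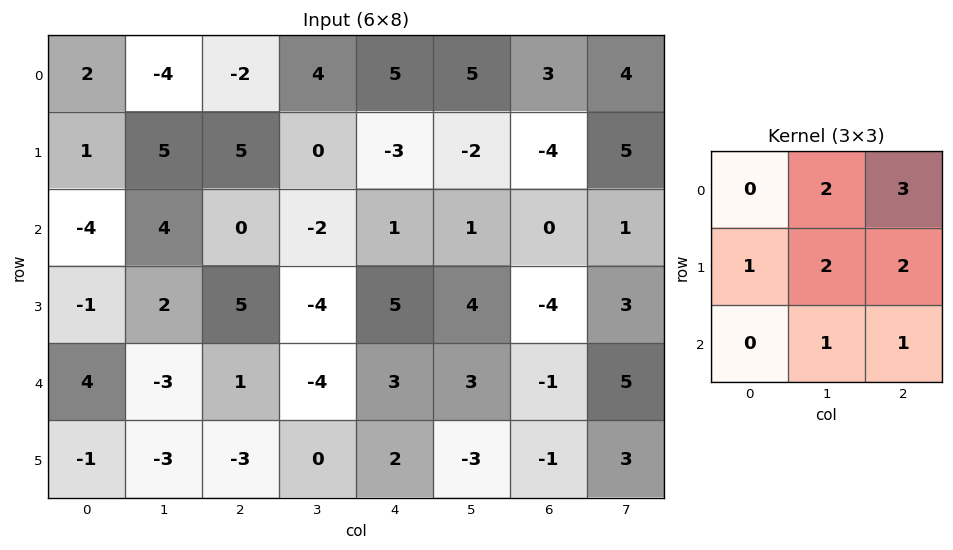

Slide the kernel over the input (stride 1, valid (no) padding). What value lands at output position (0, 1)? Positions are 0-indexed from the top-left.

21

The receptive field on the input at this output position is [-4 -2 4 / 5 5 0 / 4 0 -2]. Elementwise product with the kernel and sum: -2·2 + 4·3 + 5·1 + 5·2 + 0·2 + 0·1 + -2·1.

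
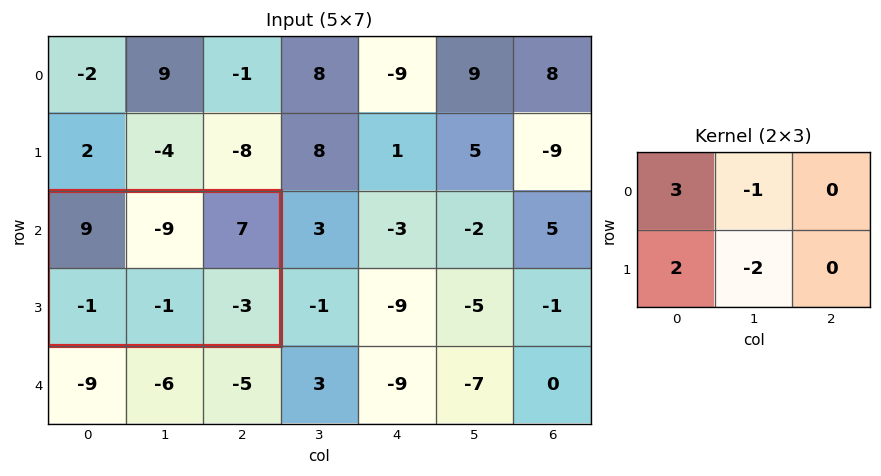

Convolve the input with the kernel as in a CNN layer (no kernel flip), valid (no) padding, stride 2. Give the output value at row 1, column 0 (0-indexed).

36

The receptive field on the input at this output position is [9 -9 7 / -1 -1 -3]. Elementwise product with the kernel and sum: 9·3 + -9·-1 + -1·2 + -1·-2.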